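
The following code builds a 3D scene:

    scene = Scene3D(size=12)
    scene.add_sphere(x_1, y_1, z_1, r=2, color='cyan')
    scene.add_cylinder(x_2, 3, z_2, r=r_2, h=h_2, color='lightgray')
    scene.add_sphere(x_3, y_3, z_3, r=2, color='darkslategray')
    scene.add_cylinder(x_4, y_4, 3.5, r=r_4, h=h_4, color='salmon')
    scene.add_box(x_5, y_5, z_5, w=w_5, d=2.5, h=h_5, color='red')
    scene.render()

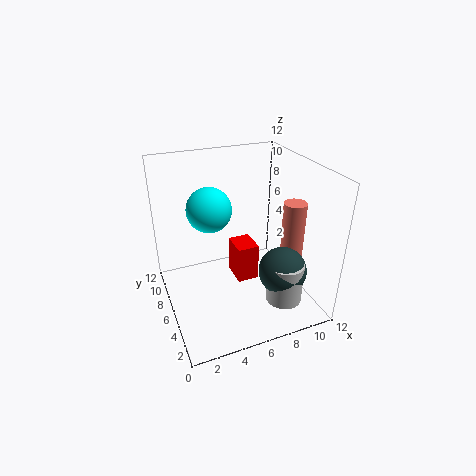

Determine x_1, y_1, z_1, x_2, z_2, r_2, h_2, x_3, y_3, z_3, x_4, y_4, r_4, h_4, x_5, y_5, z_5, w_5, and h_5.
x_1 = 4.5; y_1 = 9; z_1 = 7.5; x_2 = 9; z_2 = 1; r_2 = 1.5; h_2 = 3.5; x_3 = 9; y_3 = 3.5; z_3 = 3.5; x_4 = 11; y_4 = 5.5; r_4 = 1; h_4 = 5; x_5 = 6.5; y_5 = 7; z_5 = 0.5; w_5 = 2; h_5 = 3.5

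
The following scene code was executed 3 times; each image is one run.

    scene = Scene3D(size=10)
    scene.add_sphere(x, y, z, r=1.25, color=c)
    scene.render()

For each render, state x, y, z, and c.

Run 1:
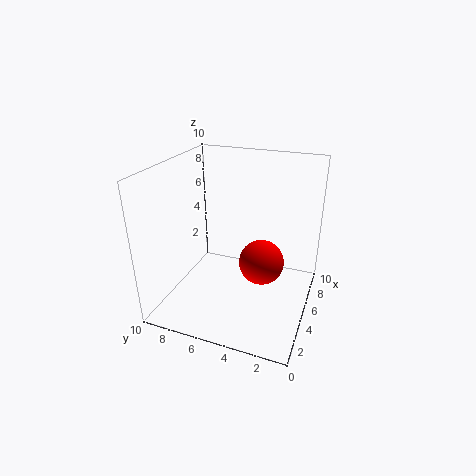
x = 1.5; y = 2.25; z = 5.75; c = 'red'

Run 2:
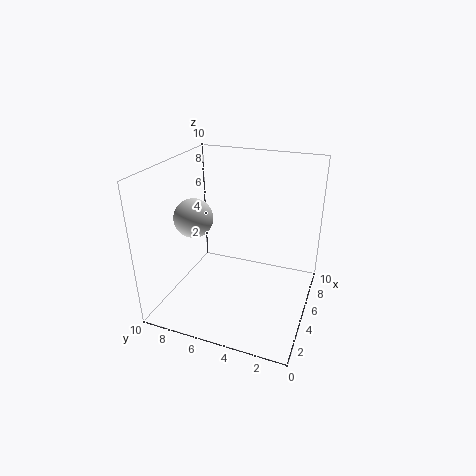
x = 3; y = 7.25; z = 7; c = 'lightgray'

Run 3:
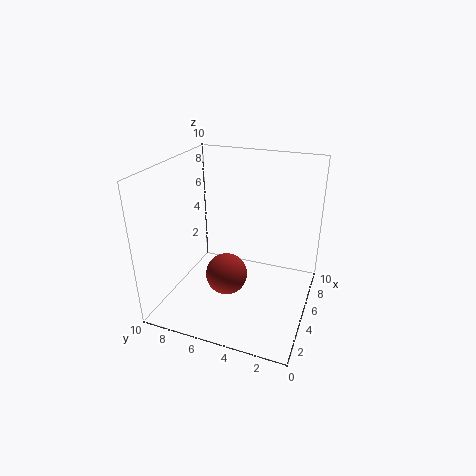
x = 1.75; y = 4.5; z = 4.25; c = 'brown'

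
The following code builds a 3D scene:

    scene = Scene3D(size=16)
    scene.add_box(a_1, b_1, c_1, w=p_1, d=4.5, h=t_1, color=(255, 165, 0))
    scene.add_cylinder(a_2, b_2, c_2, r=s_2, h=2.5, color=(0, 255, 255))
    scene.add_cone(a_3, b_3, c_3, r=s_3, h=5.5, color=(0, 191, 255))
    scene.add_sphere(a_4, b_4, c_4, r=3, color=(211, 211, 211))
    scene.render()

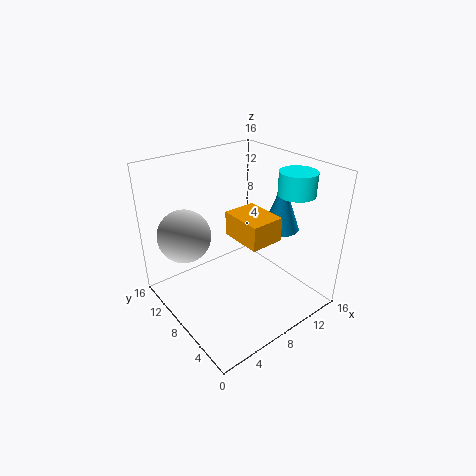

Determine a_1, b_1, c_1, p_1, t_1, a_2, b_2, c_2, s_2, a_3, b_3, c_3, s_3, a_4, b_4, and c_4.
a_1 = 6
b_1 = 3
c_1 = 9.5
p_1 = 3.5
t_1 = 2.5
a_2 = 13
b_2 = 4.5
c_2 = 13
s_2 = 2
a_3 = 12
b_3 = 5.5
c_3 = 9
s_3 = 2
a_4 = 3.5
b_4 = 12
c_4 = 8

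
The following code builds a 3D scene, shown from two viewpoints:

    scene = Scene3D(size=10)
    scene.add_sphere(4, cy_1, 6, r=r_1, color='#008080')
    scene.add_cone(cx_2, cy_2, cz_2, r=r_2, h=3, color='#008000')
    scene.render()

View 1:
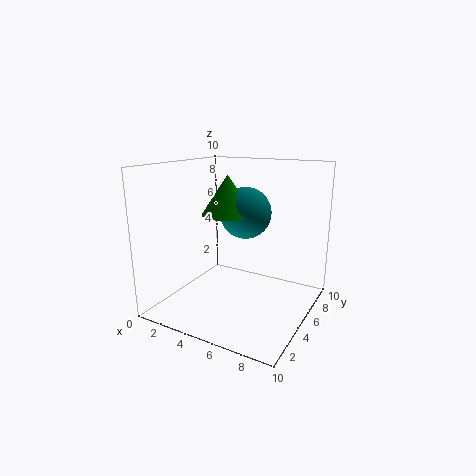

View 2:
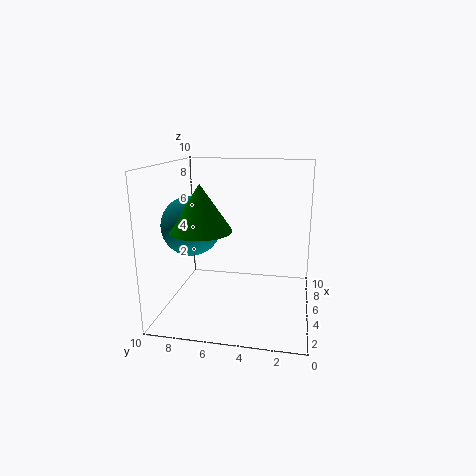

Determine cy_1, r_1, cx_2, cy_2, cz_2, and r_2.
cy_1 = 8
r_1 = 2
cx_2 = 3
cy_2 = 7
cz_2 = 6
r_2 = 2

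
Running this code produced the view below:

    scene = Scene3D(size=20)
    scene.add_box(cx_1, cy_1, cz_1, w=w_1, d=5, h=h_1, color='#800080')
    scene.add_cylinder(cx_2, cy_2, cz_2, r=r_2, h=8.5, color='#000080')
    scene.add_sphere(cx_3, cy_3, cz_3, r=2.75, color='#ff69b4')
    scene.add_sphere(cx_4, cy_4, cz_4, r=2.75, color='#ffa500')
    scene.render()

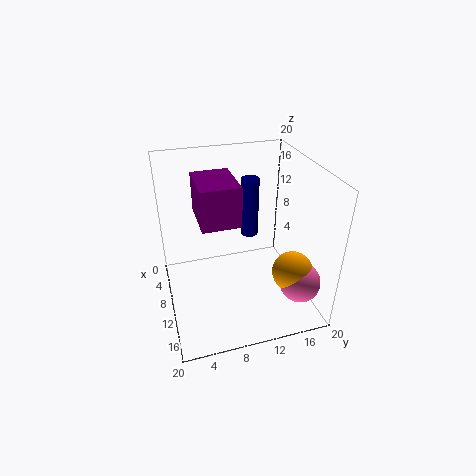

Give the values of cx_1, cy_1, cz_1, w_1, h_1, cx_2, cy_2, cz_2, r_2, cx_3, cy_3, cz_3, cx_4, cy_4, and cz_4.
cx_1 = 6.75
cy_1 = 4.5
cz_1 = 13.75
w_1 = 6.75
h_1 = 5.25
cx_2 = 7.5
cy_2 = 12.5
cz_2 = 9
r_2 = 1.25
cx_3 = 16
cy_3 = 17
cz_3 = 5.25
cx_4 = 15
cy_4 = 16.25
cz_4 = 6.5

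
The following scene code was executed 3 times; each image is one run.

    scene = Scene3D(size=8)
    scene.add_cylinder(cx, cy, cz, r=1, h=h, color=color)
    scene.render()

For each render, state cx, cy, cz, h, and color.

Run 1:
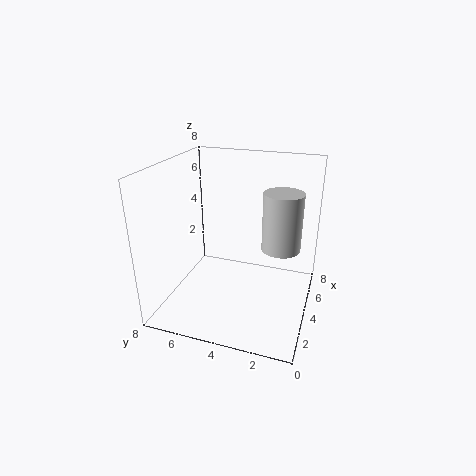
cx = 3.5
cy = 1.5
cz = 4
h = 3
color = 'lightgray'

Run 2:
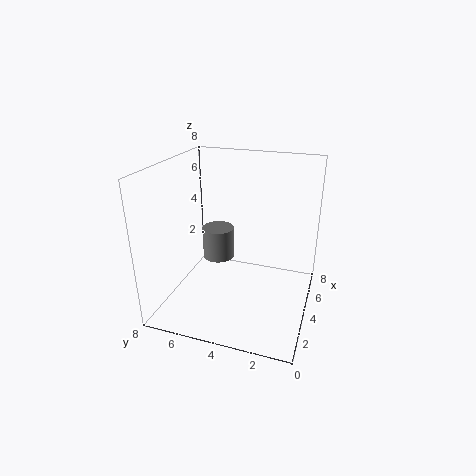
cx = 6
cy = 6
cz = 1.5
h = 2
color = 'gray'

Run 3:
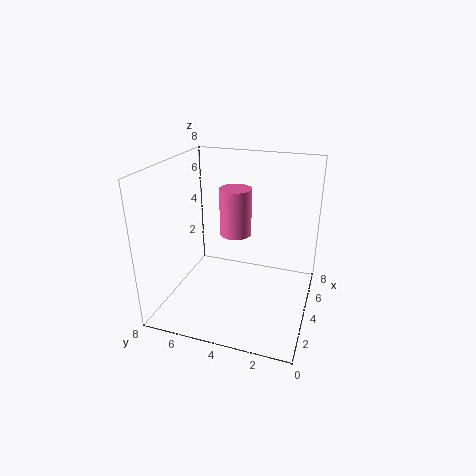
cx = 6.5
cy = 5
cz = 3
h = 3
color = 'hotpink'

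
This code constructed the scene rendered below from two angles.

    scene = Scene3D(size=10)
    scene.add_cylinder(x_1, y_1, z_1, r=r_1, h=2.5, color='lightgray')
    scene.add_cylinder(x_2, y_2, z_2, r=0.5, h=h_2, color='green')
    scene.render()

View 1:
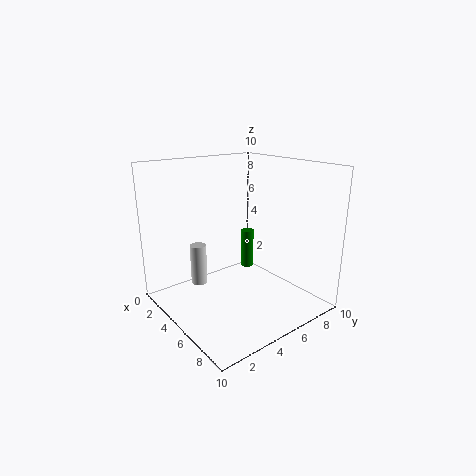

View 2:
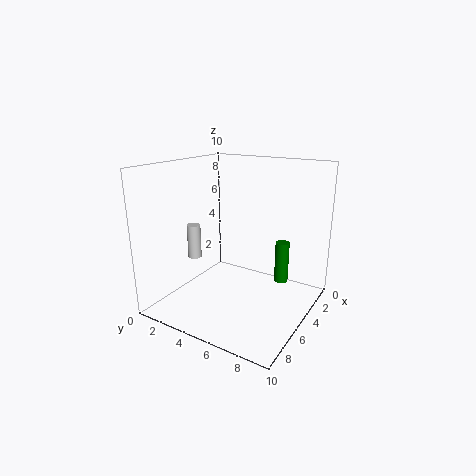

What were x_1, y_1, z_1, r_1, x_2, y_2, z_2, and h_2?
x_1 = 5.5, y_1 = 1.5, z_1 = 3, r_1 = 0.5, x_2 = 3, y_2 = 7.5, z_2 = 1.5, h_2 = 3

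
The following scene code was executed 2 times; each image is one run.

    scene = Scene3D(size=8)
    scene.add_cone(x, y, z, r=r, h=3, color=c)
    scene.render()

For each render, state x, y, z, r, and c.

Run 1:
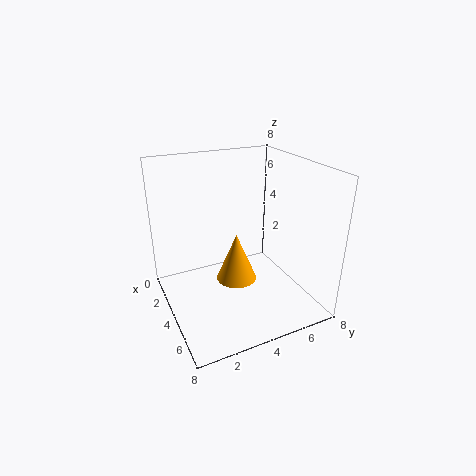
x = 2.75, y = 4.5, z = 0.5, r = 1.25, c = 'orange'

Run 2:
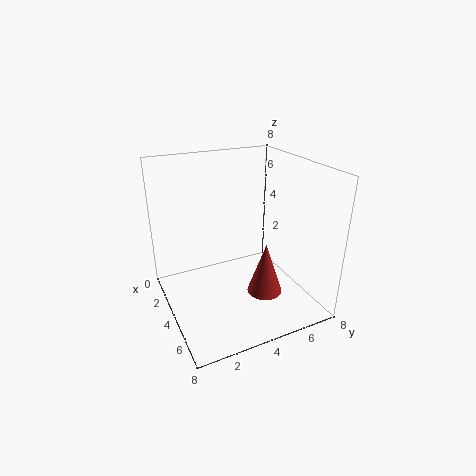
x = 5, y = 5.25, z = 0.75, r = 1, c = 'brown'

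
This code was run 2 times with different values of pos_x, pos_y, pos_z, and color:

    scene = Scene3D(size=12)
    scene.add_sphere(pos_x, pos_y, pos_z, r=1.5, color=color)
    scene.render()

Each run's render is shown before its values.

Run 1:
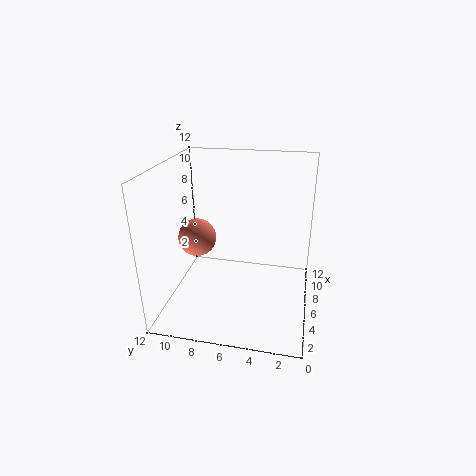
pos_x = 4.5; pos_y = 9; pos_z = 6.5; color = 'salmon'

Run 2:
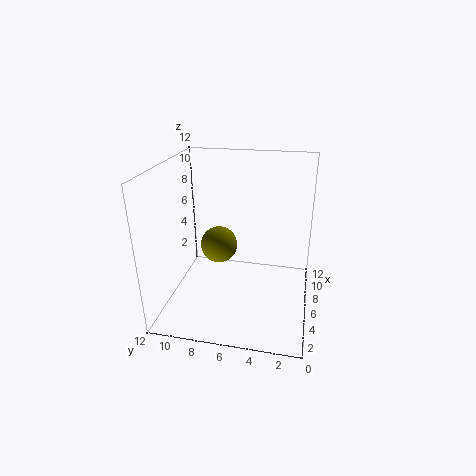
pos_x = 5.5; pos_y = 7.5; pos_z = 5.5; color = 'olive'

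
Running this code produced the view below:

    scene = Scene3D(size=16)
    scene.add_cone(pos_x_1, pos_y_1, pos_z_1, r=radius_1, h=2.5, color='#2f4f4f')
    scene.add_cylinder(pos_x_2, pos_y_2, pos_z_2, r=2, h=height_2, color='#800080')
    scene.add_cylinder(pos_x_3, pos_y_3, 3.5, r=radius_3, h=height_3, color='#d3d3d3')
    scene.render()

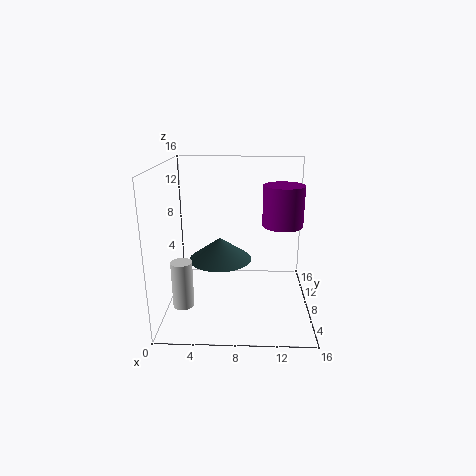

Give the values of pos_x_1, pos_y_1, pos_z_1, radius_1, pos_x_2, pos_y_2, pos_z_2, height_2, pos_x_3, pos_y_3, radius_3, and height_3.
pos_x_1 = 6
pos_y_1 = 8
pos_z_1 = 5.5
radius_1 = 3.5
pos_x_2 = 12.5
pos_y_2 = 5
pos_z_2 = 10.5
height_2 = 4
pos_x_3 = 3
pos_y_3 = 1.5
radius_3 = 1
height_3 = 4.5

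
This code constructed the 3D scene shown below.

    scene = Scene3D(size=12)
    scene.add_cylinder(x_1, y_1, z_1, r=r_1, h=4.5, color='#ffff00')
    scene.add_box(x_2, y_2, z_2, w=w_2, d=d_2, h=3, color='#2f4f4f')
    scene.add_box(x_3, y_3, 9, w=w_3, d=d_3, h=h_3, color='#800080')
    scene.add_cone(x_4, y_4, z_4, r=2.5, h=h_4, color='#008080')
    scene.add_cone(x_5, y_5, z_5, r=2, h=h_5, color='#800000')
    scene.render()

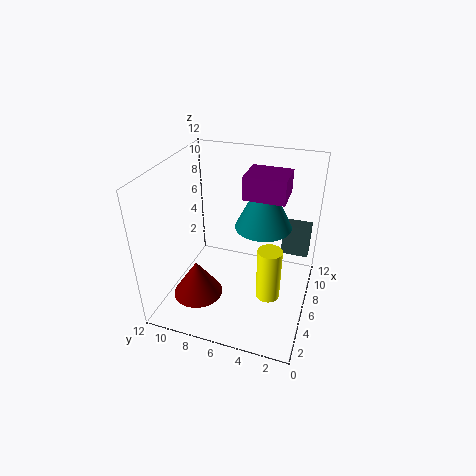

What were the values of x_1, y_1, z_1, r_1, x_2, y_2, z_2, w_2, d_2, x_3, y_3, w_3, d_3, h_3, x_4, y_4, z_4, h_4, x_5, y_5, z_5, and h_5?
x_1 = 5, y_1 = 3, z_1 = 1.5, r_1 = 1, x_2 = 10, y_2 = 0.5, z_2 = 2.5, w_2 = 1.5, d_2 = 2.5, x_3 = 7, y_3 = 2.5, w_3 = 3, d_3 = 3.5, h_3 = 2, x_4 = 8.5, y_4 = 4.5, z_4 = 6, h_4 = 5, x_5 = 3, y_5 = 8.5, z_5 = 2, h_5 = 3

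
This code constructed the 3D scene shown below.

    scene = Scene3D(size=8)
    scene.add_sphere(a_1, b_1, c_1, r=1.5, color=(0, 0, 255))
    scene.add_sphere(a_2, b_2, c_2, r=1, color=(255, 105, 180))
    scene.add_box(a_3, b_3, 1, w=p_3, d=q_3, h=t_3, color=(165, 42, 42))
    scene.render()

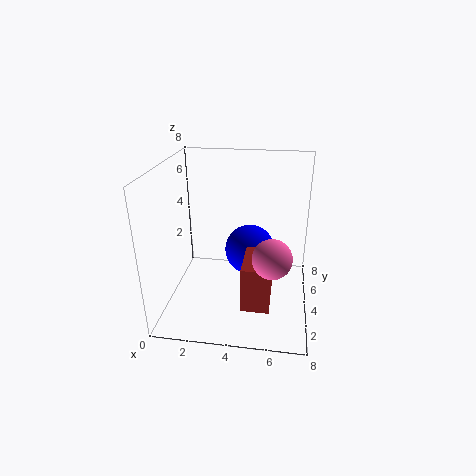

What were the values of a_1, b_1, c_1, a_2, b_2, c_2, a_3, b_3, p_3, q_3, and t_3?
a_1 = 4.5
b_1 = 5.5
c_1 = 2.5
a_2 = 6
b_2 = 2
c_2 = 4
a_3 = 4.5
b_3 = 1.5
p_3 = 1.5
q_3 = 2.5
t_3 = 2.5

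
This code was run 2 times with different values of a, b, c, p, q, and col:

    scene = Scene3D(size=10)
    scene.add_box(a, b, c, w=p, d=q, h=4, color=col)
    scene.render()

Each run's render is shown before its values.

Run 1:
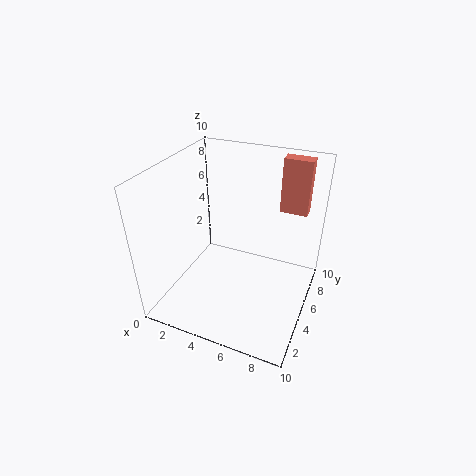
a = 7, b = 8, c = 6, p = 2, q = 1, col = 'salmon'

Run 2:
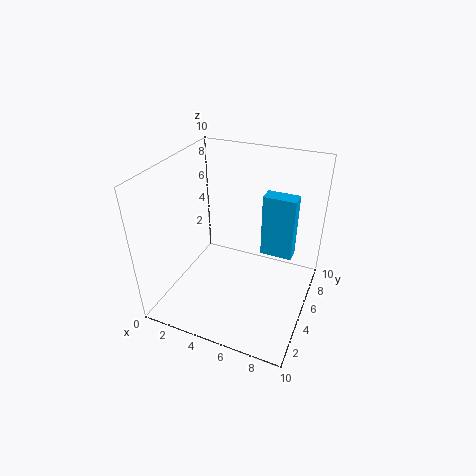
a = 7, b = 4, c = 5, p = 2, q = 1, col = 'deepskyblue'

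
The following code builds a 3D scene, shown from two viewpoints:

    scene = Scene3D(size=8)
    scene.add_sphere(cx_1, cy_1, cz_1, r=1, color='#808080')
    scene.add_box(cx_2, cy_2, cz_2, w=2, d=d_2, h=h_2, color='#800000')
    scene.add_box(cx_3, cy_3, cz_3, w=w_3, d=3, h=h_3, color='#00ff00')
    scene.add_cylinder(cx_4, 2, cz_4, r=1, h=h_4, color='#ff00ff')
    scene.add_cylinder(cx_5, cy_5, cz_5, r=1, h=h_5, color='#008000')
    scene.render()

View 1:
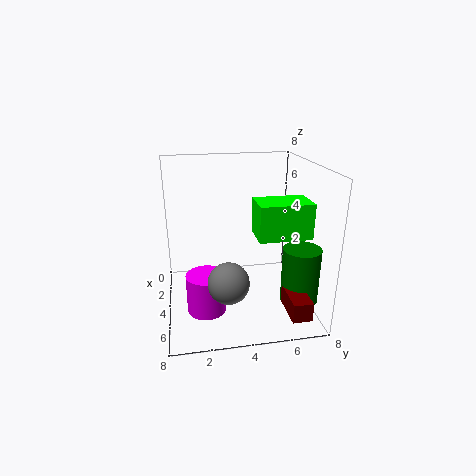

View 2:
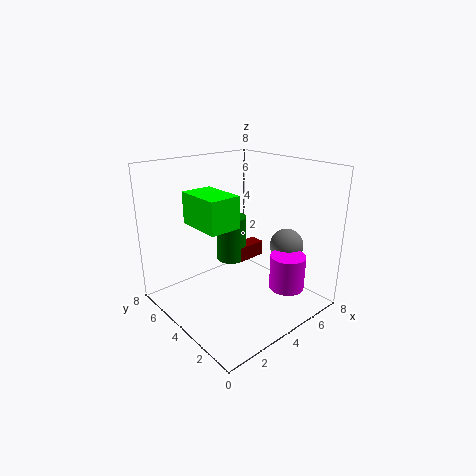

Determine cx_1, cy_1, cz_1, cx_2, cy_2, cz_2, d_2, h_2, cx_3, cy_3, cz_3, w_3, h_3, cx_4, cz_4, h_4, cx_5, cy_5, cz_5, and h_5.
cx_1 = 7
cy_1 = 3
cz_1 = 3
cx_2 = 6
cy_2 = 6
cz_2 = 1
d_2 = 1
h_2 = 1
cx_3 = 3
cy_3 = 5
cz_3 = 4
w_3 = 2
h_3 = 2
cx_4 = 6
cz_4 = 1
h_4 = 2
cx_5 = 6
cy_5 = 7
cz_5 = 1
h_5 = 3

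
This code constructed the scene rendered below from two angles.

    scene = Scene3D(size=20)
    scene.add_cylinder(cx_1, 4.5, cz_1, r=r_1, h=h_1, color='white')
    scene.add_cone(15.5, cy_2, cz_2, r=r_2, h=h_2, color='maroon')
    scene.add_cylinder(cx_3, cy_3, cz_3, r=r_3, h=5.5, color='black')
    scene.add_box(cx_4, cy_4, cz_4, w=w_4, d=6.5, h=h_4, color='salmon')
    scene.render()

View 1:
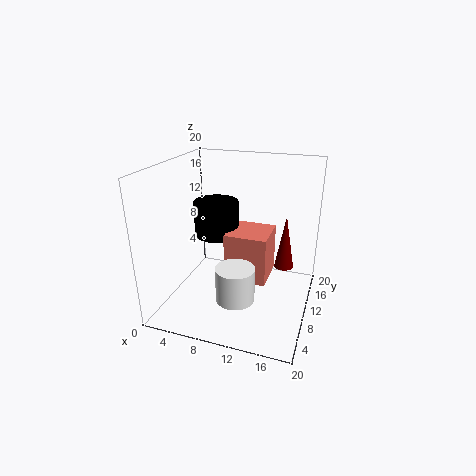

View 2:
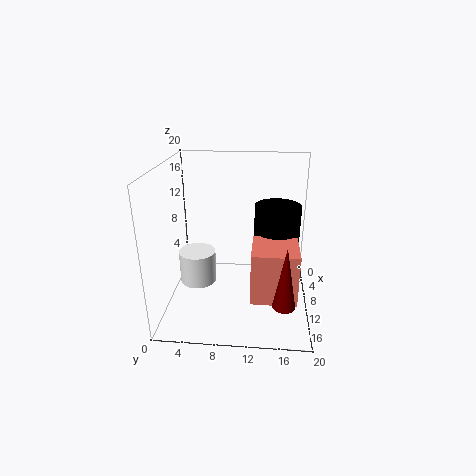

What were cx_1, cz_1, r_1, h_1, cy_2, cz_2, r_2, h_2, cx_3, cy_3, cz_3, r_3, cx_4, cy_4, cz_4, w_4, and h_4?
cx_1 = 11.5, cz_1 = 4, r_1 = 2.5, h_1 = 4.5, cy_2 = 16.5, cz_2 = 3, r_2 = 1.5, h_2 = 8.5, cx_3 = 4.5, cy_3 = 15.5, cz_3 = 7.5, r_3 = 3.5, cx_4 = 7, cy_4 = 12, cz_4 = 1.5, w_4 = 6.5, h_4 = 7.5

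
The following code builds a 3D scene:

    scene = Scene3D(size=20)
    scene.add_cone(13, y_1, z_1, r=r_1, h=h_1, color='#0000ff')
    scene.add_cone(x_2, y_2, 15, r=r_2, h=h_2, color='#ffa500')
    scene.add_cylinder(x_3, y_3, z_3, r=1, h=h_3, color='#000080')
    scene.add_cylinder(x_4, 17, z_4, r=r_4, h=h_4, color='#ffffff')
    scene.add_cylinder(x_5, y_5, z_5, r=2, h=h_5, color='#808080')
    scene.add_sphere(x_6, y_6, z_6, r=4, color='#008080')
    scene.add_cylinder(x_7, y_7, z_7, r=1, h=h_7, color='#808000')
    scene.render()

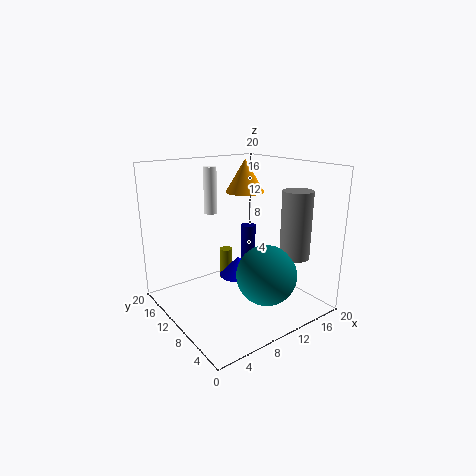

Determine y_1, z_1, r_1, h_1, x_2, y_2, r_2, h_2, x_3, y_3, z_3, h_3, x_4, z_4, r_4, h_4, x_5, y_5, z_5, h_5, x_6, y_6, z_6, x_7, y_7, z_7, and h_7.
y_1 = 14, z_1 = 2, r_1 = 3, h_1 = 3, x_2 = 15, y_2 = 15, r_2 = 3, h_2 = 5, x_3 = 11, y_3 = 9, z_3 = 4, h_3 = 8, x_4 = 10, z_4 = 12, r_4 = 1, h_4 = 7, x_5 = 15, y_5 = 4, z_5 = 8, h_5 = 9, x_6 = 11, y_6 = 5, z_6 = 6, x_7 = 12, y_7 = 16, z_7 = 1, h_7 = 5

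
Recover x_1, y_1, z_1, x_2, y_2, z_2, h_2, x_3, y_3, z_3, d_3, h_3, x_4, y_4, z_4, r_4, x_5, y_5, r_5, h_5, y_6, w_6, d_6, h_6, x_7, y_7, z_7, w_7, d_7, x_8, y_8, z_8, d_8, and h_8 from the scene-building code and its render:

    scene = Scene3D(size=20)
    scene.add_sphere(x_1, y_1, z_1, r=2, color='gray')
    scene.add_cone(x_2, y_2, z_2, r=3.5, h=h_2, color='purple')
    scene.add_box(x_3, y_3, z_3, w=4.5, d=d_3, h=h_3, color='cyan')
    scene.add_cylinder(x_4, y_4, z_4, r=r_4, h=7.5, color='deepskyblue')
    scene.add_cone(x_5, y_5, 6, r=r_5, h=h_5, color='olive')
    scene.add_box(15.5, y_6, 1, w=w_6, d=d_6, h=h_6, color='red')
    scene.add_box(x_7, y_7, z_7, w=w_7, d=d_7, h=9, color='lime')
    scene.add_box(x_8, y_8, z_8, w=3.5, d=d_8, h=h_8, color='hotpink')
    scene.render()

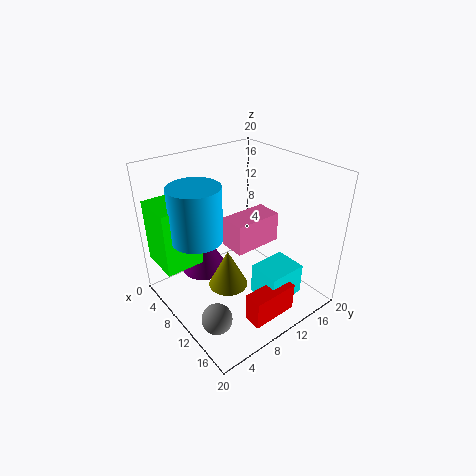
x_1 = 14.5
y_1 = 3
z_1 = 2.5
x_2 = 4
y_2 = 8
z_2 = 2.5
h_2 = 6.5
x_3 = 12.5
y_3 = 10.5
z_3 = 2
d_3 = 5.5
h_3 = 4.5
x_4 = 7.5
y_4 = 5
z_4 = 10.5
r_4 = 3.5
x_5 = 13
y_5 = 6
r_5 = 2.5
h_5 = 5
y_6 = 7
w_6 = 2.5
d_6 = 6.5
h_6 = 4
x_7 = 1
y_7 = 0.5
z_7 = 6
w_7 = 6
d_7 = 5.5
x_8 = 10
y_8 = 7.5
z_8 = 10
d_8 = 6.5
h_8 = 4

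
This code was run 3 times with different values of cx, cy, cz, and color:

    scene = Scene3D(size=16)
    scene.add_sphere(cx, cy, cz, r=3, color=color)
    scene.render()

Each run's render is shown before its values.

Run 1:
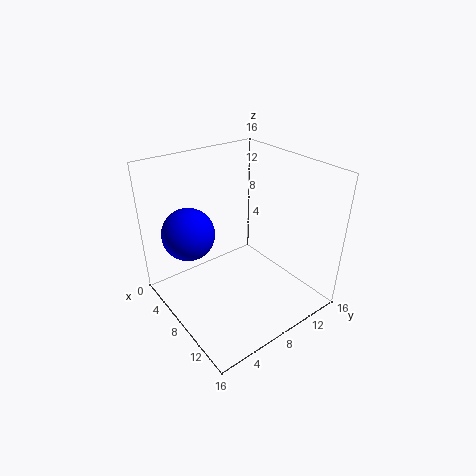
cx = 4
cy = 4
cz = 8
color = 'blue'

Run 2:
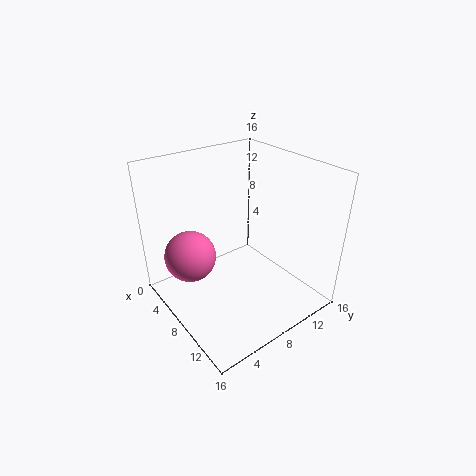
cx = 4
cy = 4
cz = 5
color = 'hotpink'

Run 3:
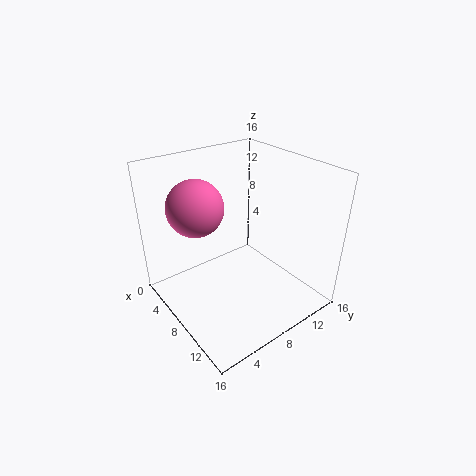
cx = 6
cy = 4
cz = 12
color = 'hotpink'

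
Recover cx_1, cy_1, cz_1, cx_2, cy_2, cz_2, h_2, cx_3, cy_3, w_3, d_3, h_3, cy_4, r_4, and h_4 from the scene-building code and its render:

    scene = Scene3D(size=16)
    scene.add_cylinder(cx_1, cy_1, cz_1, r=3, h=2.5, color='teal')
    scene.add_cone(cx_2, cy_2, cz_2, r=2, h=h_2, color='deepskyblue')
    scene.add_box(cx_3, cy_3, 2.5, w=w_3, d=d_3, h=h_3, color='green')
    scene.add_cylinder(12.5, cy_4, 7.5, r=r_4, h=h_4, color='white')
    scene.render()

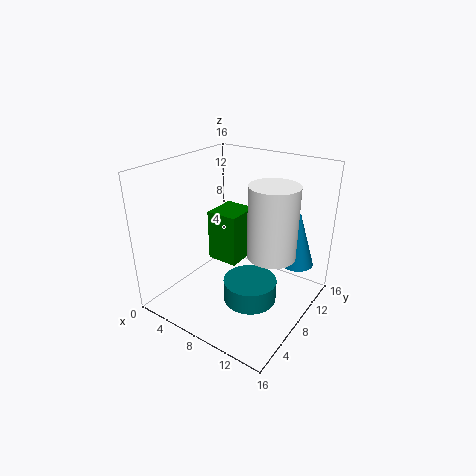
cx_1 = 10
cy_1 = 7.5
cz_1 = 1
cx_2 = 13
cy_2 = 13
cz_2 = 4
h_2 = 6.5
cx_3 = 2
cy_3 = 10
w_3 = 4
d_3 = 4.5
h_3 = 6.5
cy_4 = 7.5
r_4 = 2.5
h_4 = 7.5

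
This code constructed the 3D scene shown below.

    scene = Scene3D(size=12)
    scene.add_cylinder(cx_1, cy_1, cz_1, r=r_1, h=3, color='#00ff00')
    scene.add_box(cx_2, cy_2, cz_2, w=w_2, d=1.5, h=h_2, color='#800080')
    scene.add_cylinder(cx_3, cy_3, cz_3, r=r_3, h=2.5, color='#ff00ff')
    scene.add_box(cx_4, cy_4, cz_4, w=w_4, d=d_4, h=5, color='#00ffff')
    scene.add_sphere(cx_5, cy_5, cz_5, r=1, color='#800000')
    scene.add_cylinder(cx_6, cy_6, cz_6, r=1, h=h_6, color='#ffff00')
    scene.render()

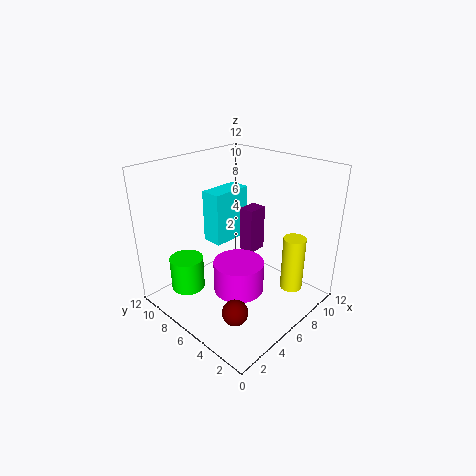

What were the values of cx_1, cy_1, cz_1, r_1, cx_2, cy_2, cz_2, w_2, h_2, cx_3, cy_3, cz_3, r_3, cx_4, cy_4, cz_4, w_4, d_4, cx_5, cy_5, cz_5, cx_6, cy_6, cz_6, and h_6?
cx_1 = 3.5; cy_1 = 10; cz_1 = 0.5; r_1 = 1.5; cx_2 = 10; cy_2 = 8; cz_2 = 2; w_2 = 2; h_2 = 4.5; cx_3 = 4.5; cy_3 = 4.5; cz_3 = 2.5; r_3 = 2; cx_4 = 7; cy_4 = 9.5; cz_4 = 3.5; w_4 = 4; d_4 = 2; cx_5 = 2.5; cy_5 = 3; cz_5 = 2; cx_6 = 10; cy_6 = 3; cz_6 = 0.5; h_6 = 5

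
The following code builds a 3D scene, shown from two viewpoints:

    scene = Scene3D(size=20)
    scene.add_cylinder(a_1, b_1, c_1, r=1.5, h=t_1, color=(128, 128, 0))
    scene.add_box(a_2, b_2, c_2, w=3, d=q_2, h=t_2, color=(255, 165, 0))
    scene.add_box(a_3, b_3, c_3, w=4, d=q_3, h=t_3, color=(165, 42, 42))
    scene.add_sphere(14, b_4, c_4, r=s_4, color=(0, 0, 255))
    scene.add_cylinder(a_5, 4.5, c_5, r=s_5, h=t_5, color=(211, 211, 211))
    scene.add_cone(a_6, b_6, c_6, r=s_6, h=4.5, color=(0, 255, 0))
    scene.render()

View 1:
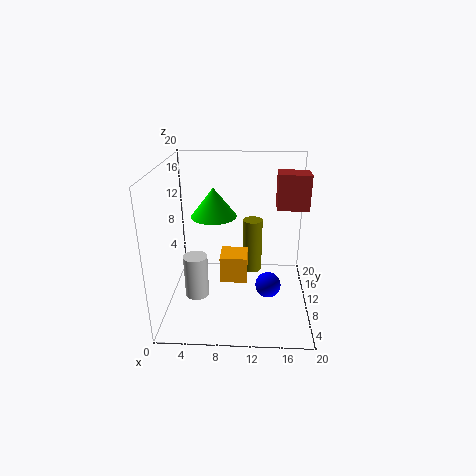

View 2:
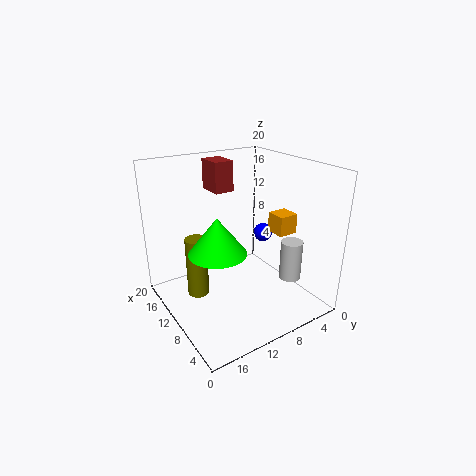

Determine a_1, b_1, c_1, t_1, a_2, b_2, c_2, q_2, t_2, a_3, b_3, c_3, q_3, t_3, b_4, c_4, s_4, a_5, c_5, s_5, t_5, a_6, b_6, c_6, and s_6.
a_1 = 12; b_1 = 15.5; c_1 = 2; t_1 = 8.5; a_2 = 8.5; b_2 = 0.5; c_2 = 9; q_2 = 3; t_2 = 3; a_3 = 15; b_3 = 7.5; c_3 = 15; q_3 = 3; t_3 = 4.5; b_4 = 2.5; c_4 = 7.5; s_4 = 1.5; a_5 = 5; c_5 = 4.5; s_5 = 1.5; t_5 = 5.5; a_6 = 6; b_6 = 15.5; c_6 = 11; s_6 = 3.5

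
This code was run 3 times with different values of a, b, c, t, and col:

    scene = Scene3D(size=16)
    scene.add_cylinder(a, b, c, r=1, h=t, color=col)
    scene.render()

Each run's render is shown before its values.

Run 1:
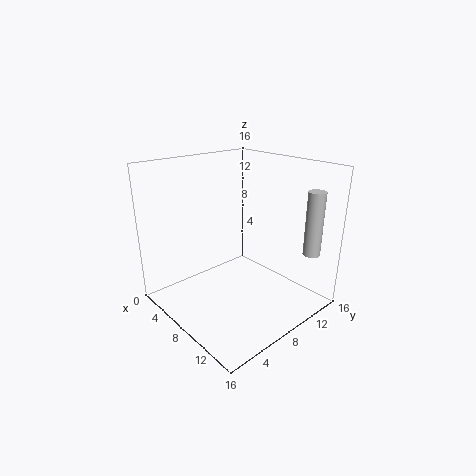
a = 13
b = 15
c = 5.5
t = 7.5
col = 'lightgray'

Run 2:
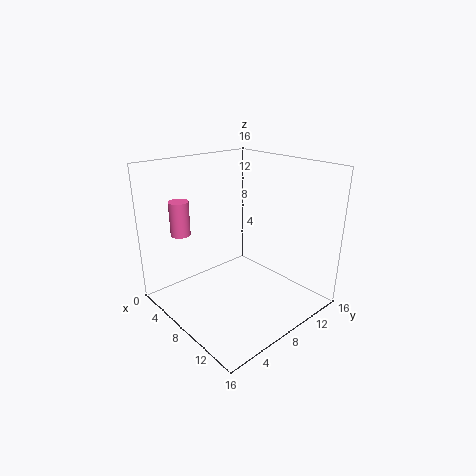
a = 6
b = 2
c = 9.5
t = 3.5
col = 'hotpink'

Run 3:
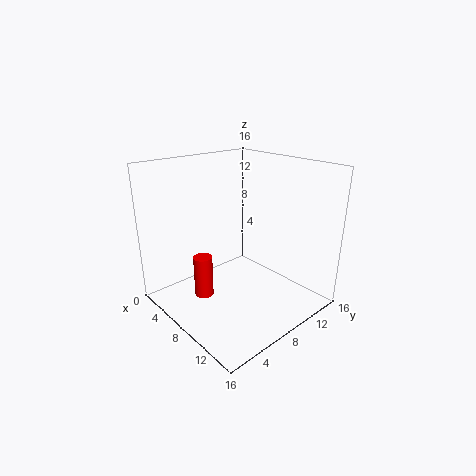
a = 7.5
b = 3.5
c = 2.5
t = 4.5
col = 'red'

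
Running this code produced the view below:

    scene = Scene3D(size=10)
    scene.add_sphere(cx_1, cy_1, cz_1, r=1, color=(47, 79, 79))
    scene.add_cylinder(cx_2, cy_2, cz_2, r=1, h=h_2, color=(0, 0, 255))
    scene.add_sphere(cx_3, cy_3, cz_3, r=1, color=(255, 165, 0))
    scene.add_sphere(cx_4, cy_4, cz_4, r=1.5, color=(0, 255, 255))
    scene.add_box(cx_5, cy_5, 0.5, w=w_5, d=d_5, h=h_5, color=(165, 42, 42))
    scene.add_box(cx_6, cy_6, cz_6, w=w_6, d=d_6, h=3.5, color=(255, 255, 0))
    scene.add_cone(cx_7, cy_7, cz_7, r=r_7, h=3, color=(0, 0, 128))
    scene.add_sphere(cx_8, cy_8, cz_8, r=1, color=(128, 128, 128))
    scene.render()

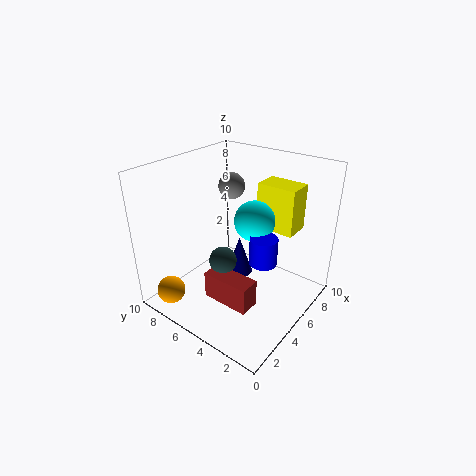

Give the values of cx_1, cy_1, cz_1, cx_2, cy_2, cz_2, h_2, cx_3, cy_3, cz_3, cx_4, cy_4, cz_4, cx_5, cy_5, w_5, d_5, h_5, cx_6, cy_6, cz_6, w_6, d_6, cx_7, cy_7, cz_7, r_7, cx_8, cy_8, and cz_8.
cx_1 = 4.5
cy_1 = 6
cz_1 = 3
cx_2 = 6
cy_2 = 3.5
cz_2 = 3
h_2 = 2
cx_3 = 1.5
cy_3 = 8.5
cz_3 = 1
cx_4 = 7
cy_4 = 5
cz_4 = 5.5
cx_5 = 3
cy_5 = 3
w_5 = 1.5
d_5 = 3.5
h_5 = 2
cx_6 = 8
cy_6 = 2.5
cz_6 = 4.5
w_6 = 2
d_6 = 3
cx_7 = 6.5
cy_7 = 6
cz_7 = 1
r_7 = 1
cx_8 = 7.5
cy_8 = 7.5
cz_8 = 7.5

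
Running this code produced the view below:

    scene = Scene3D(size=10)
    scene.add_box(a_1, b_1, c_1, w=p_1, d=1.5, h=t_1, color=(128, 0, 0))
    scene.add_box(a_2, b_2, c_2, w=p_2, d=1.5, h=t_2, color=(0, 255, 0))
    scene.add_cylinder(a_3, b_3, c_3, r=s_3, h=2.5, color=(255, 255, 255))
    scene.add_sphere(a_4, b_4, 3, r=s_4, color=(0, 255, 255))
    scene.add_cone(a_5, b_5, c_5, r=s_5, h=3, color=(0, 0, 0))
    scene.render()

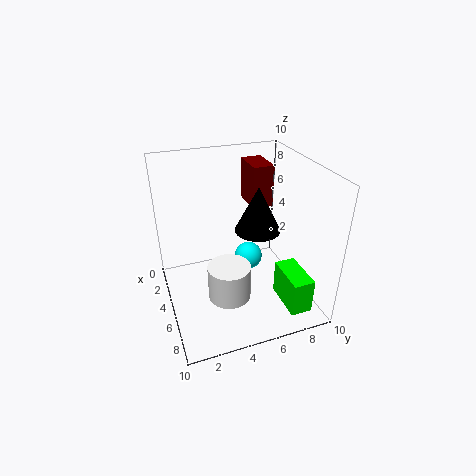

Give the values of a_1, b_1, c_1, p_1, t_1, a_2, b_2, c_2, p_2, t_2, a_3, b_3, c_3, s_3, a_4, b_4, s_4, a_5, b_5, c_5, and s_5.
a_1 = 1.5; b_1 = 6.5; c_1 = 6.5; p_1 = 2.5; t_1 = 3; a_2 = 6; b_2 = 7.5; c_2 = 0.5; p_2 = 3; t_2 = 2.5; a_3 = 6; b_3 = 4; c_3 = 1; s_3 = 1.5; a_4 = 4.5; b_4 = 6; s_4 = 1; a_5 = 6; b_5 = 6; c_5 = 6; s_5 = 1.5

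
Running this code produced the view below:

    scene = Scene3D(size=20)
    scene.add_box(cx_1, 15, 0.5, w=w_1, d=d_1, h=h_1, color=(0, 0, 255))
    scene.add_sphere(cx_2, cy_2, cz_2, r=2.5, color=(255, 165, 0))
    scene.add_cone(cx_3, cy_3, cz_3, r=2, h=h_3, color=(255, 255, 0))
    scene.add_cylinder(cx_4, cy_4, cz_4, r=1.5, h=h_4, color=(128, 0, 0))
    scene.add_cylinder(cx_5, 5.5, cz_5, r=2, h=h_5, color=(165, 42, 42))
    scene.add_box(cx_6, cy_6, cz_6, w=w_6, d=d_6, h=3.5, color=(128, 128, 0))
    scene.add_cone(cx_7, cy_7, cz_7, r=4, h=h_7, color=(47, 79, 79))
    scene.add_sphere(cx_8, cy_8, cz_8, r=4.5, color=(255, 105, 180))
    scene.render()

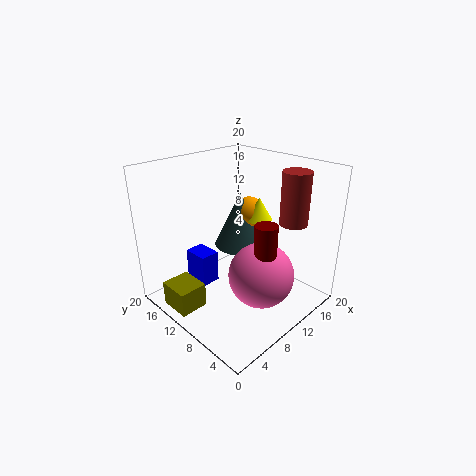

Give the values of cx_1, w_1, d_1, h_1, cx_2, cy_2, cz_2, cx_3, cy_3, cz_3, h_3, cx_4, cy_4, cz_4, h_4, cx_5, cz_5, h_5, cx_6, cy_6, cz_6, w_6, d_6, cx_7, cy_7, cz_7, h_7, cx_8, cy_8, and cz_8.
cx_1 = 7.5, w_1 = 3, d_1 = 4, h_1 = 5, cx_2 = 16, cy_2 = 13.5, cz_2 = 11, cx_3 = 16, cy_3 = 11.5, cz_3 = 10.5, h_3 = 3.5, cx_4 = 10, cy_4 = 5, cz_4 = 5, h_4 = 8.5, cx_5 = 16.5, cz_5 = 11.5, h_5 = 7.5, cx_6 = 1, cy_6 = 11.5, cz_6 = 0.5, w_6 = 4, d_6 = 4.5, cx_7 = 14.5, cy_7 = 14, cz_7 = 6, h_7 = 8.5, cx_8 = 10.5, cy_8 = 6, cz_8 = 5.5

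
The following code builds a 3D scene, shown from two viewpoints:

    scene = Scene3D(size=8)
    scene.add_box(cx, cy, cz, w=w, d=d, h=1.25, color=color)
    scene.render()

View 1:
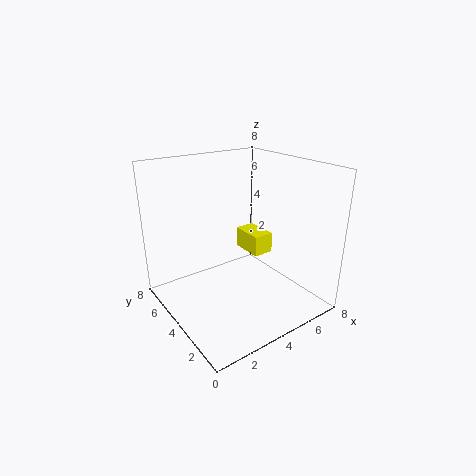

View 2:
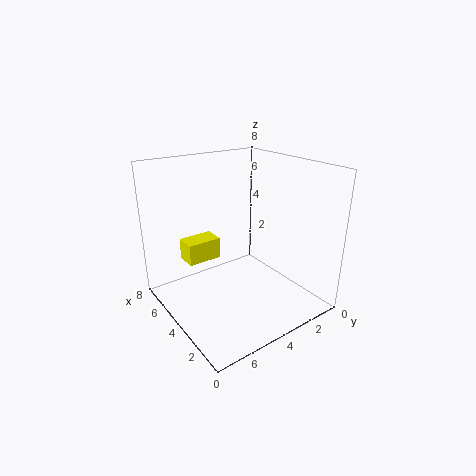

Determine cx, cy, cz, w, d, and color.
cx = 5.5
cy = 4.25
cz = 2.25
w = 1.25
d = 2
color = 'yellow'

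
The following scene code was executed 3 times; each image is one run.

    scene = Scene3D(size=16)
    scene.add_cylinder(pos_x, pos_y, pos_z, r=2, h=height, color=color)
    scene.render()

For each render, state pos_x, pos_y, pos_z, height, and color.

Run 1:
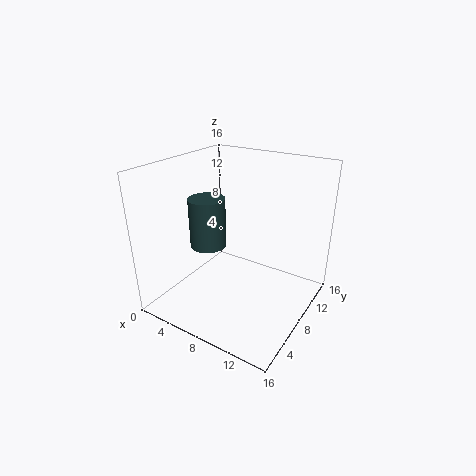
pos_x = 5; pos_y = 6.5; pos_z = 7; height = 5.5; color = 'darkslategray'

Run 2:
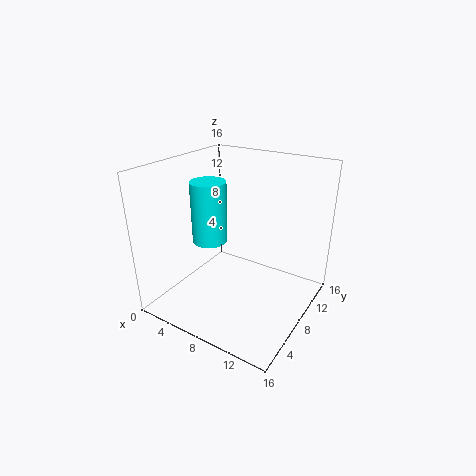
pos_x = 4.5; pos_y = 7.5; pos_z = 7; height = 7; color = 'cyan'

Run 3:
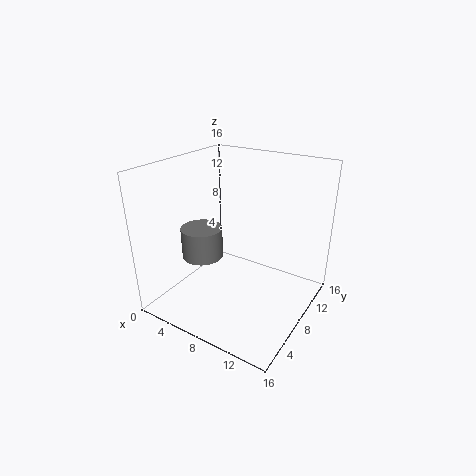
pos_x = 7; pos_y = 3; pos_z = 8; height = 3; color = 'gray'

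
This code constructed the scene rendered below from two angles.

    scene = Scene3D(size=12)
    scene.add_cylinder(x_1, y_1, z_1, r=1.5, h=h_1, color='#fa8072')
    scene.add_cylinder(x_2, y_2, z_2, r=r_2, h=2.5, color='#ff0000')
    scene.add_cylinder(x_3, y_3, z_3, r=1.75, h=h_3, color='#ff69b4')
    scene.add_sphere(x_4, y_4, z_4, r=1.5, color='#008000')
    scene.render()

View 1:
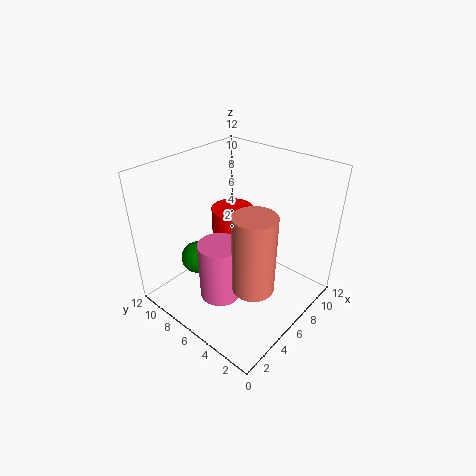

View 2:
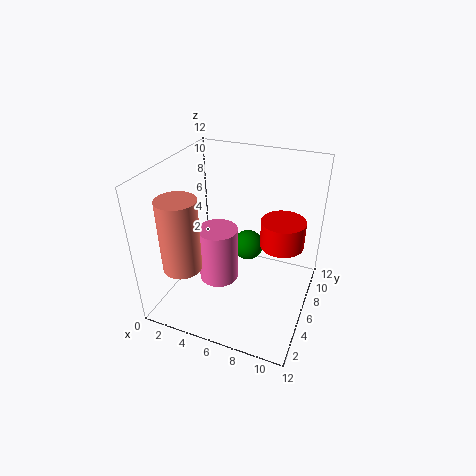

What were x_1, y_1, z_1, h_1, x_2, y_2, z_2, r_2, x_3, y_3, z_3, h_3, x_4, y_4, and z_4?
x_1 = 3
y_1 = 2
z_1 = 5
h_1 = 5.75
x_2 = 9
y_2 = 9.25
z_2 = 4
r_2 = 2
x_3 = 4
y_3 = 6.25
z_3 = 1.25
h_3 = 5
x_4 = 5.25
y_4 = 10.5
z_4 = 2.25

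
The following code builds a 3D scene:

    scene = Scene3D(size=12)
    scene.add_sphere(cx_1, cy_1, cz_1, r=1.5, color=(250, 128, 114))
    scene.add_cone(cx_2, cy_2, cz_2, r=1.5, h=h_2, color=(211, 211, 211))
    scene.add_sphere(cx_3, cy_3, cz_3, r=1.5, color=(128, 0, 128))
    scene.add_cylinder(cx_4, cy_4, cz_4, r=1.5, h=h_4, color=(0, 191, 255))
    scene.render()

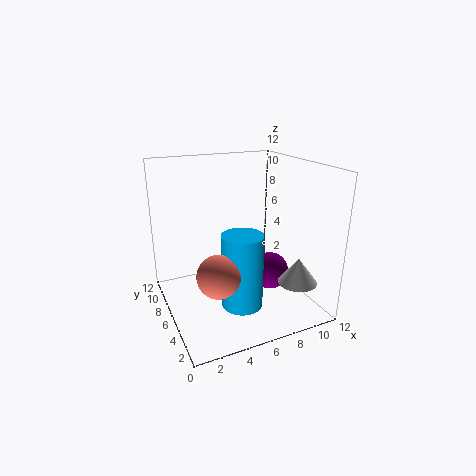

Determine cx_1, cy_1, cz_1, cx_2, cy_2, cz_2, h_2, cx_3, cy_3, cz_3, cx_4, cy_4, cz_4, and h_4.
cx_1 = 2.5, cy_1 = 1.5, cz_1 = 5.5, cx_2 = 9, cy_2 = 1.5, cz_2 = 3.5, h_2 = 2, cx_3 = 8, cy_3 = 4, cz_3 = 3.5, cx_4 = 4.5, cy_4 = 2, cz_4 = 2.5, h_4 = 5.5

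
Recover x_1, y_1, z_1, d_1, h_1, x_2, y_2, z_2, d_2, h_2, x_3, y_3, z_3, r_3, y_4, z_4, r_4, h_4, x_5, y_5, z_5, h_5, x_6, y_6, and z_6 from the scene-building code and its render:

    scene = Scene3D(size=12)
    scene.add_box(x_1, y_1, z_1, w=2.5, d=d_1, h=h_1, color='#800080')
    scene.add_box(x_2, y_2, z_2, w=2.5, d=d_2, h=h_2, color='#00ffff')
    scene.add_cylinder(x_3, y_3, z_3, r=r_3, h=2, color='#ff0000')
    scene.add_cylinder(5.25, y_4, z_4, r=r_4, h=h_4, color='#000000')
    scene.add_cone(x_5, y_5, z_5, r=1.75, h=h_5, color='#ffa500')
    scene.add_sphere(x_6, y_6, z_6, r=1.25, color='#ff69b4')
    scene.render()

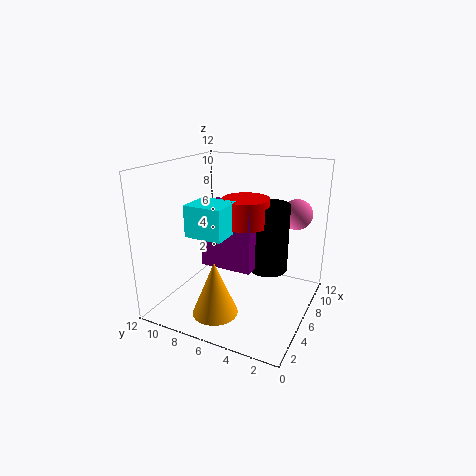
x_1 = 2.75, y_1 = 3.5, z_1 = 4.75, d_1 = 4, h_1 = 4.75, x_2 = 0.75, y_2 = 4.75, z_2 = 7.75, d_2 = 2.75, h_2 = 2.25, x_3 = 4.25, y_3 = 4.5, z_3 = 8, r_3 = 1.75, y_4 = 3, z_4 = 4.25, r_4 = 1.5, h_4 = 5.25, x_5 = 2, y_5 = 6, z_5 = 1.25, h_5 = 4.25, x_6 = 8.25, y_6 = 1.75, z_6 = 8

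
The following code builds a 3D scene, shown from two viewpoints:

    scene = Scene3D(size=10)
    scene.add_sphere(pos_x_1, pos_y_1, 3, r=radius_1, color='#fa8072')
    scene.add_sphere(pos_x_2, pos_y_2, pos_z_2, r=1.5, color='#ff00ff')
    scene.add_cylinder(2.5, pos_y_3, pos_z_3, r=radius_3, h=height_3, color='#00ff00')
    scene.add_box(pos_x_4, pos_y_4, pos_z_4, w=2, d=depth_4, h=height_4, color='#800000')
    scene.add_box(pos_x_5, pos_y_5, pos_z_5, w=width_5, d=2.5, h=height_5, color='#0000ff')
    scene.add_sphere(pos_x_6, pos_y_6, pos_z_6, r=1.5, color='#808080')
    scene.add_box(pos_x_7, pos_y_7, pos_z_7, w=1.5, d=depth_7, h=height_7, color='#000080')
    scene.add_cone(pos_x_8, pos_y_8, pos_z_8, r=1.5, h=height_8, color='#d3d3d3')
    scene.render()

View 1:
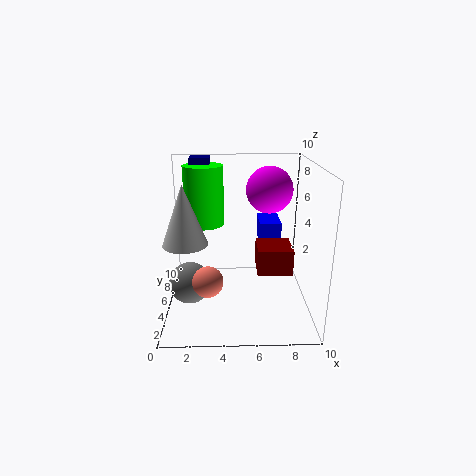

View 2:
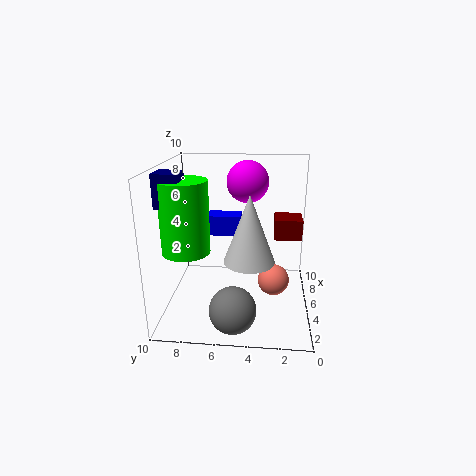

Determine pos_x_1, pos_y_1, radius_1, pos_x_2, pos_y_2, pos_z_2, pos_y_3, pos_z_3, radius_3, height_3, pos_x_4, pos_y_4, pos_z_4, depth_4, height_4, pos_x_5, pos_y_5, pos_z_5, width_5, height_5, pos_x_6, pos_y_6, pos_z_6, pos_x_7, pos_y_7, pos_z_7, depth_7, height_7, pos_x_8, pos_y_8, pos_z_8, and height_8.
pos_x_1 = 3, pos_y_1 = 2.5, radius_1 = 1, pos_x_2 = 7, pos_y_2 = 4.5, pos_z_2 = 8.5, pos_y_3 = 8, pos_z_3 = 5, radius_3 = 1.5, height_3 = 4.5, pos_x_4 = 6, pos_y_4 = 0.5, pos_z_4 = 4.5, depth_4 = 2, height_4 = 1.5, pos_x_5 = 6.5, pos_y_5 = 5, pos_z_5 = 4.5, width_5 = 1.5, height_5 = 1.5, pos_x_6 = 1.5, pos_y_6 = 5, pos_z_6 = 1.5, pos_x_7 = 1.5, pos_y_7 = 8, pos_z_7 = 8, depth_7 = 1.5, height_7 = 2, pos_x_8 = 1.5, pos_y_8 = 4, pos_z_8 = 5, height_8 = 4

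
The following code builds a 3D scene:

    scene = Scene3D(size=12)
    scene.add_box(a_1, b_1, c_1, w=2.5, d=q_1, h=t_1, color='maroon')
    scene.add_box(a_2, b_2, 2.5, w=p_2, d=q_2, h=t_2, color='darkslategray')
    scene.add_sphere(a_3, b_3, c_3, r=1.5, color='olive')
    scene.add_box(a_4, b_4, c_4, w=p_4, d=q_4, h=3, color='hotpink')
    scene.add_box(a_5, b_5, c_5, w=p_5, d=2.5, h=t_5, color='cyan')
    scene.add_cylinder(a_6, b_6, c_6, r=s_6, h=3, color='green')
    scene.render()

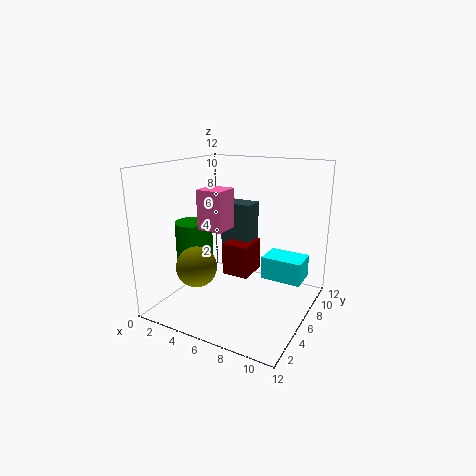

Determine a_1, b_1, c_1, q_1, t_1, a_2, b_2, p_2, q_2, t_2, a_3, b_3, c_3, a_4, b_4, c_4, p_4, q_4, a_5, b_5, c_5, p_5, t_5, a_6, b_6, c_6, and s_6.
a_1 = 3.5
b_1 = 7.5
c_1 = 1.5
q_1 = 3
t_1 = 3
a_2 = 2.5
b_2 = 9
p_2 = 3
q_2 = 2
t_2 = 5.5
a_3 = 5
b_3 = 1.5
c_3 = 5
a_4 = 4.5
b_4 = 2.5
c_4 = 7.5
p_4 = 2
q_4 = 2
a_5 = 7.5
b_5 = 7.5
c_5 = 2
p_5 = 3.5
t_5 = 2
a_6 = 3
b_6 = 4
c_6 = 4.5
s_6 = 1.5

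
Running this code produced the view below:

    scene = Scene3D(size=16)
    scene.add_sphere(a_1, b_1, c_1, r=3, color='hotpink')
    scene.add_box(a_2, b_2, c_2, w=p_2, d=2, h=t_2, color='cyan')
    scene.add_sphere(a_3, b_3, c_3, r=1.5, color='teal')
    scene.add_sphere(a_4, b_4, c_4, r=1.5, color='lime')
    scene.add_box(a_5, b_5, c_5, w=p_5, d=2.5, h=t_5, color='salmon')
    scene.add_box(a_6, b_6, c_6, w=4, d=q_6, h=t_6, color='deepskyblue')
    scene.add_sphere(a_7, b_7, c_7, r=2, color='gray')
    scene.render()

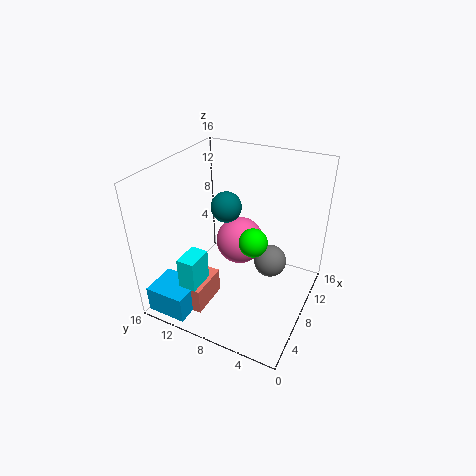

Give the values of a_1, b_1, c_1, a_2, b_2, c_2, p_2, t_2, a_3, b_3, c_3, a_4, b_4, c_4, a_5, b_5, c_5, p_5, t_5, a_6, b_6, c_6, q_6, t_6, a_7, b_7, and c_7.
a_1 = 12.5
b_1 = 10
c_1 = 4.5
a_2 = 2.5
b_2 = 10.5
c_2 = 3.5
p_2 = 3
t_2 = 3.5
a_3 = 5.5
b_3 = 8
c_3 = 13
a_4 = 6.5
b_4 = 5.5
c_4 = 9
a_5 = 2.5
b_5 = 10
c_5 = 0.5
p_5 = 4.5
t_5 = 3
a_6 = 0.5
b_6 = 11
c_6 = 0.5
q_6 = 4.5
t_6 = 3
a_7 = 12
b_7 = 5.5
c_7 = 3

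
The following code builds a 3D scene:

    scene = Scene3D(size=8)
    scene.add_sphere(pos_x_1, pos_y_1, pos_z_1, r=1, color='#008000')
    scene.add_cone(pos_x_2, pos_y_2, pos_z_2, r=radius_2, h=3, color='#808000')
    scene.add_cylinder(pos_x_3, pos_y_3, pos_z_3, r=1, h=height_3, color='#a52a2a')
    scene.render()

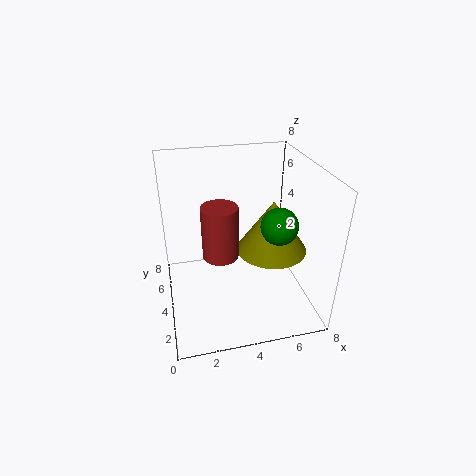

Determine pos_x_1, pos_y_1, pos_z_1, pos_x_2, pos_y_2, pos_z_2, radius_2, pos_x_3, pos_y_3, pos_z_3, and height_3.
pos_x_1 = 6
pos_y_1 = 3
pos_z_1 = 5
pos_x_2 = 6
pos_y_2 = 4
pos_z_2 = 3
radius_2 = 2
pos_x_3 = 3
pos_y_3 = 4
pos_z_3 = 3
height_3 = 3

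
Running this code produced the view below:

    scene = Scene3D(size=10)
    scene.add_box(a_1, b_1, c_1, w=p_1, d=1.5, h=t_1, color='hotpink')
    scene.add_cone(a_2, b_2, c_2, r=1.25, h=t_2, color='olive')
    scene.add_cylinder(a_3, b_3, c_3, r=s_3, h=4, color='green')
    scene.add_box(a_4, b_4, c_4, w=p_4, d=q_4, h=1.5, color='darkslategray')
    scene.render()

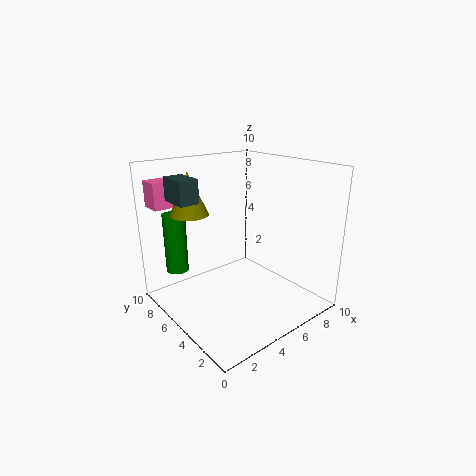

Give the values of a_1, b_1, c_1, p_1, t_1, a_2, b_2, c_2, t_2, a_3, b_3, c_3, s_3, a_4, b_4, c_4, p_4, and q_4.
a_1 = 0.25
b_1 = 7.5
c_1 = 7.25
p_1 = 1.75
t_1 = 1.75
a_2 = 2
b_2 = 6.25
c_2 = 7
t_2 = 2.75
a_3 = 1.25
b_3 = 7
c_3 = 3
s_3 = 0.75
a_4 = 0.75
b_4 = 5
c_4 = 8
p_4 = 1.25
q_4 = 2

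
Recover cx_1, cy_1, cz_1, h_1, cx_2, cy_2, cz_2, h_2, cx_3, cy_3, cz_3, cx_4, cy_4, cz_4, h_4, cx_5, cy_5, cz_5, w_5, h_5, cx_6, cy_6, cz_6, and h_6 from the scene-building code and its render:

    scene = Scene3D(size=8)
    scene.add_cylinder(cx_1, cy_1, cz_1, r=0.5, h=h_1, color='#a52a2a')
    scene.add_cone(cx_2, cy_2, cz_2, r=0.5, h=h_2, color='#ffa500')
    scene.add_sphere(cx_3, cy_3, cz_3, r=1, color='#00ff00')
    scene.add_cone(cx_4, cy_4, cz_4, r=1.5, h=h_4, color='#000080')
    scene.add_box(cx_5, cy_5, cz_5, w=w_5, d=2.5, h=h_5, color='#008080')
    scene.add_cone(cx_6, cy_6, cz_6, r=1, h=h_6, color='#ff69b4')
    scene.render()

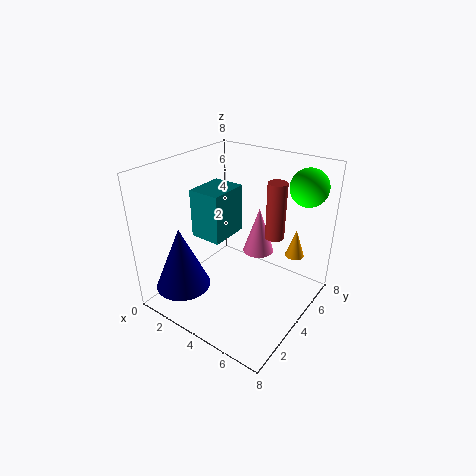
cx_1 = 6, cy_1 = 4.5, cz_1 = 4.5, h_1 = 3, cx_2 = 7, cy_2 = 5, cz_2 = 3.5, h_2 = 1.5, cx_3 = 7, cy_3 = 6, cz_3 = 7, cx_4 = 2, cy_4 = 1.5, cz_4 = 1.5, h_4 = 3.5, cx_5 = 0.5, cy_5 = 4, cz_5 = 3, w_5 = 2, h_5 = 3, cx_6 = 3.5, cy_6 = 7, cz_6 = 1.5, h_6 = 3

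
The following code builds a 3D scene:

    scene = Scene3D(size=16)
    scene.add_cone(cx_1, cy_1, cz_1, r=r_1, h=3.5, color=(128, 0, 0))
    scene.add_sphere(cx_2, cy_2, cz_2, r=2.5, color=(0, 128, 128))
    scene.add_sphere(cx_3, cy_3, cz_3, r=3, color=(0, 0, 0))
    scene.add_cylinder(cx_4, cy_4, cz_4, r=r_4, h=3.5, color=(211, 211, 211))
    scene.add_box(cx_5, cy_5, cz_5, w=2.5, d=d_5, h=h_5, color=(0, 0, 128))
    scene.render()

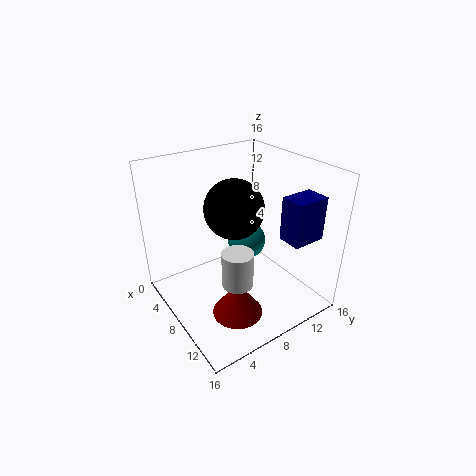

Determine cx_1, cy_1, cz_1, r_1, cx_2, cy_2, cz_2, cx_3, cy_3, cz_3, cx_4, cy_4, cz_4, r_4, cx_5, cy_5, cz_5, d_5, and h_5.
cx_1 = 13, cy_1 = 4.5, cz_1 = 3, r_1 = 2.5, cx_2 = 3.5, cy_2 = 12.5, cz_2 = 4, cx_3 = 9.5, cy_3 = 6.5, cz_3 = 12.5, cx_4 = 13, cy_4 = 4.5, cz_4 = 6.5, r_4 = 1.5, cx_5 = 12.5, cy_5 = 10, cz_5 = 9.5, d_5 = 3.5, h_5 = 4.5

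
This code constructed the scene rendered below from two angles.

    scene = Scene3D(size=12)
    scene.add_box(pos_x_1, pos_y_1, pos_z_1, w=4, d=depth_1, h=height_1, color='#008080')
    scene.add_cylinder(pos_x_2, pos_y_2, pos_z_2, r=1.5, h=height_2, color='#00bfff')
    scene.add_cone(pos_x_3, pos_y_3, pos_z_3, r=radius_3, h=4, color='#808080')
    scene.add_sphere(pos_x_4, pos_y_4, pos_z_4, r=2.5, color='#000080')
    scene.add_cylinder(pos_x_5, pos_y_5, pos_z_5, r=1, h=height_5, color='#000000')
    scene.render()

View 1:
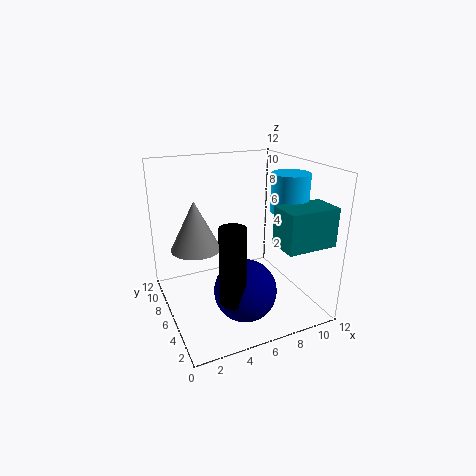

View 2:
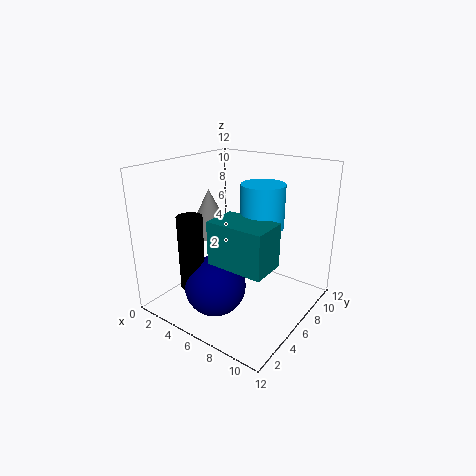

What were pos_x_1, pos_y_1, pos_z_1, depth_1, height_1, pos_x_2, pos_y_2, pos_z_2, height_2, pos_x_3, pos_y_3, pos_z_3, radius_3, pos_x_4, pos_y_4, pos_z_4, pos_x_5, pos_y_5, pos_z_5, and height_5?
pos_x_1 = 7.5, pos_y_1 = 0.5, pos_z_1 = 6.5, depth_1 = 2.5, height_1 = 3, pos_x_2 = 9.5, pos_y_2 = 4, pos_z_2 = 8.5, height_2 = 3, pos_x_3 = 2.5, pos_y_3 = 6.5, pos_z_3 = 5.5, radius_3 = 2, pos_x_4 = 5.5, pos_y_4 = 3.5, pos_z_4 = 2.5, pos_x_5 = 4, pos_y_5 = 2.5, pos_z_5 = 2.5, height_5 = 6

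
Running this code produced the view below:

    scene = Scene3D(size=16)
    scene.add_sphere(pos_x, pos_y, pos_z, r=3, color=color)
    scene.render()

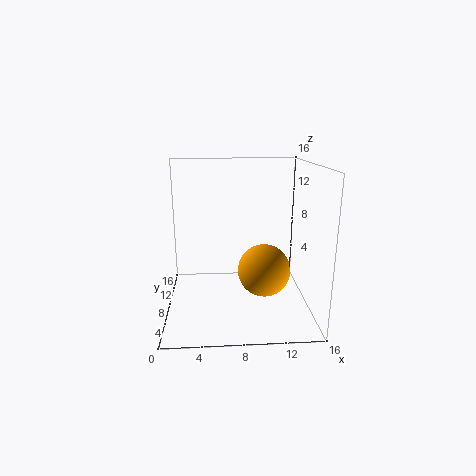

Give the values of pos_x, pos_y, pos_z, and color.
pos_x = 11, pos_y = 8, pos_z = 4, color = 'orange'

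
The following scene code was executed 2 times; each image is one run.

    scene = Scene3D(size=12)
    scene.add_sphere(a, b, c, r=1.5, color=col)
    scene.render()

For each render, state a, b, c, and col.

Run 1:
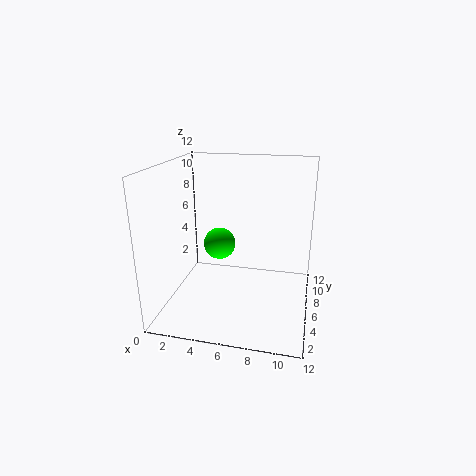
a = 3.5
b = 9
c = 4
col = 'lime'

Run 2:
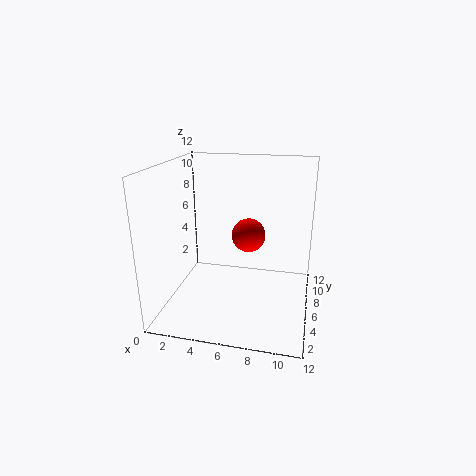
a = 6.5
b = 8
c = 5.5
col = 'red'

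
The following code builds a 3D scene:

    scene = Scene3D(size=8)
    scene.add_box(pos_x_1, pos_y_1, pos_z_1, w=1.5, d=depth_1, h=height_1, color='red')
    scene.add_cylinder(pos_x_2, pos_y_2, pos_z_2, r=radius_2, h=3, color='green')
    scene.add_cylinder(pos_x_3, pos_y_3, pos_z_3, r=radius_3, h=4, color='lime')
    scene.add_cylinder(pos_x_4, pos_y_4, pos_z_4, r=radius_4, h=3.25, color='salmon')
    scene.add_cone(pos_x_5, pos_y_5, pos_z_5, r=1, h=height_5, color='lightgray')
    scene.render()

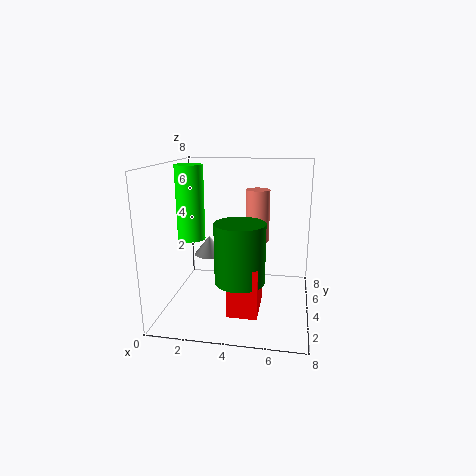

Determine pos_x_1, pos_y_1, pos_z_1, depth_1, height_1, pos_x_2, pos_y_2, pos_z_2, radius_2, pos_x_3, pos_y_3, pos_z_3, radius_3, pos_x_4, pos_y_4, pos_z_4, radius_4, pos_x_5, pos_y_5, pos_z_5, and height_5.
pos_x_1 = 4; pos_y_1 = 0.75; pos_z_1 = 1; depth_1 = 2.5; height_1 = 2.5; pos_x_2 = 4.5; pos_y_2 = 1.75; pos_z_2 = 2.5; radius_2 = 1.25; pos_x_3 = 1.5; pos_y_3 = 3.5; pos_z_3 = 4; radius_3 = 0.75; pos_x_4 = 4.75; pos_y_4 = 6.75; pos_z_4 = 3; radius_4 = 0.75; pos_x_5 = 1.5; pos_y_5 = 7; pos_z_5 = 1.75; height_5 = 1.25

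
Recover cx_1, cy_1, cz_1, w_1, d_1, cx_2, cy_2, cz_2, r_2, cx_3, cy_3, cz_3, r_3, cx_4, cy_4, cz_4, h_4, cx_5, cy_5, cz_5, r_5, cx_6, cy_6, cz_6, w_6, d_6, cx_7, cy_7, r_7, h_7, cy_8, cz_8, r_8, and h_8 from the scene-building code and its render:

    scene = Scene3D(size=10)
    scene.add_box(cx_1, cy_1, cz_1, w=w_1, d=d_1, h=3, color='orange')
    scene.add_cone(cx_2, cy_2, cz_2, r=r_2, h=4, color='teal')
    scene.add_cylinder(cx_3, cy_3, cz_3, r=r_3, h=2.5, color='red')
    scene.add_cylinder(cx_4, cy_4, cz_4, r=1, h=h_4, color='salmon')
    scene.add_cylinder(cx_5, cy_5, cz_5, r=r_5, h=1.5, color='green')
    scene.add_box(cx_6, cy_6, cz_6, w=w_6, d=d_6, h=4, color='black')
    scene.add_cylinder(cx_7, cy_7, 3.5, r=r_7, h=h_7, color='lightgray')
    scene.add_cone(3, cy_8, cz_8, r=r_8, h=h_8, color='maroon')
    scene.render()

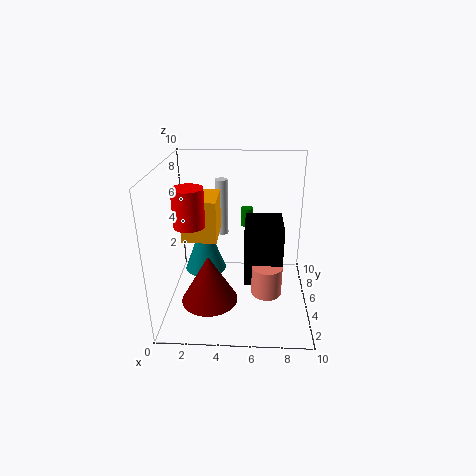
cx_1 = 1, cy_1 = 5, cz_1 = 4.5, w_1 = 2.5, d_1 = 3, cx_2 = 2.5, cy_2 = 6, cz_2 = 2, r_2 = 1.5, cx_3 = 2, cy_3 = 3.5, cz_3 = 6.5, r_3 = 1, cx_4 = 7, cy_4 = 3, cz_4 = 2, h_4 = 2, cx_5 = 5.5, cy_5 = 9.5, cz_5 = 4, r_5 = 0.5, cx_6 = 5.5, cy_6 = 3, cz_6 = 2.5, w_6 = 2.5, d_6 = 3, cx_7 = 3.5, cy_7 = 9, r_7 = 0.5, h_7 = 4.5, cy_8 = 4, cz_8 = 0.5, r_8 = 2, h_8 = 3.5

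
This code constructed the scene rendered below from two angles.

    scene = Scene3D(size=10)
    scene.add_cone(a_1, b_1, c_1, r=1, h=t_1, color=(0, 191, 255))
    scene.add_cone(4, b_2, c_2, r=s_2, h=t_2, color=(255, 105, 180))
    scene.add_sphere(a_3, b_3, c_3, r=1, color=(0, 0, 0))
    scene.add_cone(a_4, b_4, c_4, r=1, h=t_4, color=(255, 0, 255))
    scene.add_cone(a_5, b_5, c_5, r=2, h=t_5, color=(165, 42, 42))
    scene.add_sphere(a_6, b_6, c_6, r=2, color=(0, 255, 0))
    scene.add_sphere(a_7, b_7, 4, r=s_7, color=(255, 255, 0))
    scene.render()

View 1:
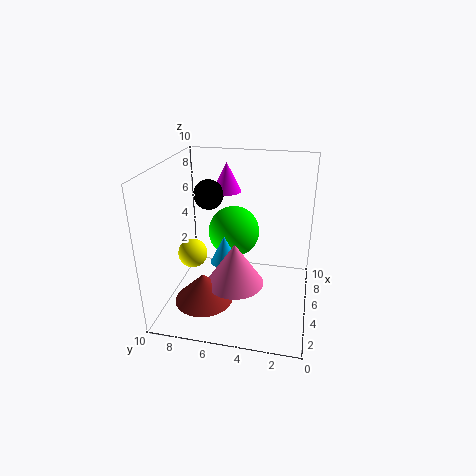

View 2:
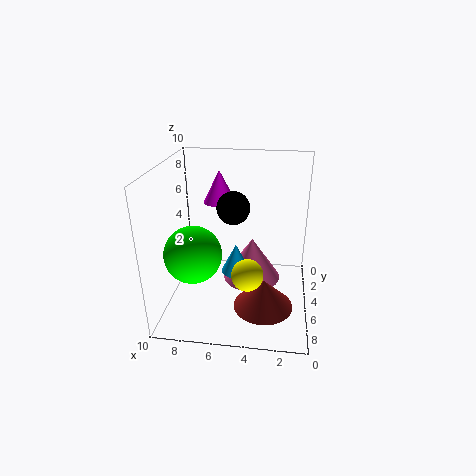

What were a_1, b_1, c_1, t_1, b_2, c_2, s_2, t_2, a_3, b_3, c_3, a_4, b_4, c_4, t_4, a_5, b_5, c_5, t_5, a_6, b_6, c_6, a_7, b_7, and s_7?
a_1 = 5; b_1 = 6; c_1 = 3; t_1 = 2; b_2 = 5; c_2 = 2; s_2 = 2; t_2 = 3; a_3 = 5; b_3 = 7; c_3 = 8; a_4 = 6; b_4 = 6; c_4 = 8; t_4 = 2; a_5 = 3; b_5 = 7; c_5 = 1; t_5 = 2; a_6 = 8; b_6 = 6; c_6 = 4; a_7 = 4; b_7 = 8; s_7 = 1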